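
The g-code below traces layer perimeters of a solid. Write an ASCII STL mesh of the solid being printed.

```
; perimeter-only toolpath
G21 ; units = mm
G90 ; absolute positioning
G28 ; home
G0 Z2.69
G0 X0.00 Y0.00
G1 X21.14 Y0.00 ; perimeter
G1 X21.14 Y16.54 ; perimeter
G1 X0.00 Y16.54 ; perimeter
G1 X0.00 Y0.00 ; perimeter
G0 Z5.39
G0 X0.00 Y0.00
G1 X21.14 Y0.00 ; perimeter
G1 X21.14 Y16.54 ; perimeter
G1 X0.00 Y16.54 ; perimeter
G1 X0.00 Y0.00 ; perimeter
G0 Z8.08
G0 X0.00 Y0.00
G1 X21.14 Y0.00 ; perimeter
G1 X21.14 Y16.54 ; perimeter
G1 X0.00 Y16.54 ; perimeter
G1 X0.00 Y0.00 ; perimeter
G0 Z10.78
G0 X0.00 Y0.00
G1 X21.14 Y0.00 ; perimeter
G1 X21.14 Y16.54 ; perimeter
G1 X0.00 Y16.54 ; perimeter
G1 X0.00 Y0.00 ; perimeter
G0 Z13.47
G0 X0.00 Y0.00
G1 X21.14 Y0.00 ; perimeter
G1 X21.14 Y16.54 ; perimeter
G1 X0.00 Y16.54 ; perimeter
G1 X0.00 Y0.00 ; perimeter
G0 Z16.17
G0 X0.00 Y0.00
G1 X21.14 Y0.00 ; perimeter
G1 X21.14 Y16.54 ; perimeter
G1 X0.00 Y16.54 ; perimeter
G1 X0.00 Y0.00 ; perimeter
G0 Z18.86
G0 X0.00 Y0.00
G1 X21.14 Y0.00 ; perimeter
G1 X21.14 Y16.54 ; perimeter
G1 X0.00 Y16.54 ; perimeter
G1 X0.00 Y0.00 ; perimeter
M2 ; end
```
solid part
  facet normal 0.0000 0.0000 -1.0000
    outer loop
      vertex 21.14 16.54 0.00
      vertex 21.14 0.00 0.00
      vertex 0.00 0.00 0.00
    endloop
  endfacet
  facet normal 0.0000 0.0000 -1.0000
    outer loop
      vertex 0.00 16.54 0.00
      vertex 21.14 16.54 0.00
      vertex 0.00 0.00 0.00
    endloop
  endfacet
  facet normal 0.0000 0.0000 1.0000
    outer loop
      vertex 0.00 0.00 18.86
      vertex 21.14 0.00 18.86
      vertex 21.14 16.54 18.86
    endloop
  endfacet
  facet normal 0.0000 0.0000 1.0000
    outer loop
      vertex 0.00 0.00 18.86
      vertex 21.14 16.54 18.86
      vertex 0.00 16.54 18.86
    endloop
  endfacet
  facet normal 0.0000 -1.0000 0.0000
    outer loop
      vertex 0.00 0.00 0.00
      vertex 21.14 0.00 0.00
      vertex 21.14 0.00 18.86
    endloop
  endfacet
  facet normal 0.0000 -1.0000 0.0000
    outer loop
      vertex 0.00 0.00 0.00
      vertex 21.14 0.00 18.86
      vertex 0.00 0.00 18.86
    endloop
  endfacet
  facet normal 0.0000 1.0000 0.0000
    outer loop
      vertex 21.14 16.54 18.86
      vertex 21.14 16.54 0.00
      vertex 0.00 16.54 0.00
    endloop
  endfacet
  facet normal 0.0000 1.0000 0.0000
    outer loop
      vertex 0.00 16.54 18.86
      vertex 21.14 16.54 18.86
      vertex 0.00 16.54 0.00
    endloop
  endfacet
  facet normal -1.0000 0.0000 0.0000
    outer loop
      vertex 0.00 16.54 18.86
      vertex 0.00 16.54 0.00
      vertex 0.00 0.00 0.00
    endloop
  endfacet
  facet normal -1.0000 0.0000 0.0000
    outer loop
      vertex 0.00 0.00 18.86
      vertex 0.00 16.54 18.86
      vertex 0.00 0.00 0.00
    endloop
  endfacet
  facet normal 1.0000 0.0000 0.0000
    outer loop
      vertex 21.14 0.00 0.00
      vertex 21.14 16.54 0.00
      vertex 21.14 16.54 18.86
    endloop
  endfacet
  facet normal 1.0000 0.0000 0.0000
    outer loop
      vertex 21.14 0.00 0.00
      vertex 21.14 16.54 18.86
      vertex 21.14 0.00 18.86
    endloop
  endfacet
endsolid part

The G0 Z moves step by Δz≈2.69 mm. Every layer's G1 loop is the same polygon, so the solid is a straight extrusion of it from z=0 to z≈18.9. Closing with flat bottom and top caps and triangulating gives 12 facets — a rectangular box, roughly 21.1 × 16.5 mm footprint and 18.9 mm tall.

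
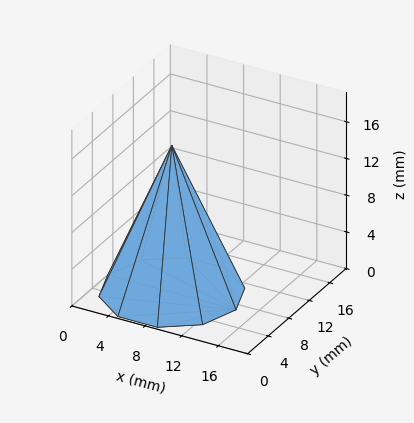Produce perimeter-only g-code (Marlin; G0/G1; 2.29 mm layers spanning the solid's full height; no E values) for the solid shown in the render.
Reading the render: the shape is a regular 10-sided pyramid, base circumscribed radius ≈ 7 mm, apex at z ≈ 16 mm (dimensions read to the nearest mm from the axis ticks). For the g-code, the solid's height is divided into equal slices at the stated Δz and each level perimeter traced with G1 moves after a G0 lift.

; perimeter-only toolpath
G21 ; units = mm
G90 ; absolute positioning
G28 ; home
; layer 1
G0 Z2.29
G0 X13.00 Y7.00
G1 X11.85 Y10.52
G1 X8.85 Y12.71
G1 X5.15 Y12.71
G1 X2.15 Y10.52
G1 X1.00 Y7.00
G1 X2.15 Y3.48
G1 X5.15 Y1.29
G1 X8.85 Y1.29
G1 X11.85 Y3.48
G1 X13.00 Y7.00
; layer 2
G0 Z4.57
G0 X12.00 Y7.00
G1 X11.04 Y9.94
G1 X8.54 Y11.76
G1 X5.46 Y11.76
G1 X2.96 Y9.94
G1 X2.00 Y7.00
G1 X2.96 Y4.06
G1 X5.46 Y2.24
G1 X8.54 Y2.24
G1 X11.04 Y4.06
G1 X12.00 Y7.00
; layer 3
G0 Z6.86
G0 X11.00 Y7.00
G1 X10.23 Y9.35
G1 X8.23 Y10.81
G1 X5.77 Y10.81
G1 X3.77 Y9.35
G1 X3.00 Y7.00
G1 X3.77 Y4.65
G1 X5.77 Y3.19
G1 X8.23 Y3.19
G1 X10.23 Y4.65
G1 X11.00 Y7.00
; layer 4
G0 Z9.14
G0 X10.00 Y7.00
G1 X9.43 Y8.76
G1 X7.93 Y9.85
G1 X6.07 Y9.85
G1 X4.57 Y8.76
G1 X4.00 Y7.00
G1 X4.57 Y5.24
G1 X6.07 Y4.15
G1 X7.93 Y4.15
G1 X9.43 Y5.24
G1 X10.00 Y7.00
; layer 5
G0 Z11.43
G0 X9.00 Y7.00
G1 X8.62 Y8.17
G1 X7.62 Y8.90
G1 X6.38 Y8.90
G1 X5.38 Y8.17
G1 X5.00 Y7.00
G1 X5.38 Y5.83
G1 X6.38 Y5.10
G1 X7.62 Y5.10
G1 X8.62 Y5.83
G1 X9.00 Y7.00
; layer 6
G0 Z13.71
G0 X8.00 Y7.00
G1 X7.81 Y7.59
G1 X7.31 Y7.95
G1 X6.69 Y7.95
G1 X6.19 Y7.59
G1 X6.00 Y7.00
G1 X6.19 Y6.41
G1 X6.69 Y6.05
G1 X7.31 Y6.05
G1 X7.81 Y6.41
G1 X8.00 Y7.00
M2 ; end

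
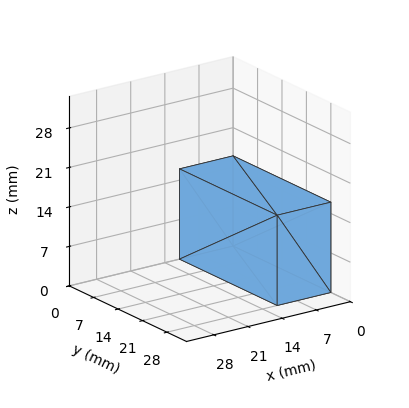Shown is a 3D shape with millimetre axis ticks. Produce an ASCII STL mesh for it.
Reading the render: the shape is a rectangular box, roughly 11 × 28 mm footprint and 16 mm tall (dimensions read to the nearest mm from the axis ticks). For the STL, each face is triangulated and given an outward normal.

solid part
  facet normal 0.0000 0.0000 -1.0000
    outer loop
      vertex 11.00 28.00 0.00
      vertex 11.00 0.00 0.00
      vertex 0.00 0.00 0.00
    endloop
  endfacet
  facet normal 0.0000 0.0000 -1.0000
    outer loop
      vertex 0.00 28.00 0.00
      vertex 11.00 28.00 0.00
      vertex 0.00 0.00 0.00
    endloop
  endfacet
  facet normal 0.0000 0.0000 1.0000
    outer loop
      vertex 0.00 0.00 16.00
      vertex 11.00 0.00 16.00
      vertex 11.00 28.00 16.00
    endloop
  endfacet
  facet normal 0.0000 0.0000 1.0000
    outer loop
      vertex 0.00 0.00 16.00
      vertex 11.00 28.00 16.00
      vertex 0.00 28.00 16.00
    endloop
  endfacet
  facet normal 0.0000 -1.0000 0.0000
    outer loop
      vertex 0.00 0.00 0.00
      vertex 11.00 0.00 0.00
      vertex 11.00 0.00 16.00
    endloop
  endfacet
  facet normal 0.0000 -1.0000 0.0000
    outer loop
      vertex 0.00 0.00 0.00
      vertex 11.00 0.00 16.00
      vertex 0.00 0.00 16.00
    endloop
  endfacet
  facet normal 0.0000 1.0000 0.0000
    outer loop
      vertex 11.00 28.00 16.00
      vertex 11.00 28.00 0.00
      vertex 0.00 28.00 0.00
    endloop
  endfacet
  facet normal 0.0000 1.0000 0.0000
    outer loop
      vertex 0.00 28.00 16.00
      vertex 11.00 28.00 16.00
      vertex 0.00 28.00 0.00
    endloop
  endfacet
  facet normal -1.0000 0.0000 0.0000
    outer loop
      vertex 0.00 28.00 16.00
      vertex 0.00 28.00 0.00
      vertex 0.00 0.00 0.00
    endloop
  endfacet
  facet normal -1.0000 0.0000 0.0000
    outer loop
      vertex 0.00 0.00 16.00
      vertex 0.00 28.00 16.00
      vertex 0.00 0.00 0.00
    endloop
  endfacet
  facet normal 1.0000 0.0000 0.0000
    outer loop
      vertex 11.00 0.00 0.00
      vertex 11.00 28.00 0.00
      vertex 11.00 28.00 16.00
    endloop
  endfacet
  facet normal 1.0000 0.0000 0.0000
    outer loop
      vertex 11.00 0.00 0.00
      vertex 11.00 28.00 16.00
      vertex 11.00 0.00 16.00
    endloop
  endfacet
endsolid part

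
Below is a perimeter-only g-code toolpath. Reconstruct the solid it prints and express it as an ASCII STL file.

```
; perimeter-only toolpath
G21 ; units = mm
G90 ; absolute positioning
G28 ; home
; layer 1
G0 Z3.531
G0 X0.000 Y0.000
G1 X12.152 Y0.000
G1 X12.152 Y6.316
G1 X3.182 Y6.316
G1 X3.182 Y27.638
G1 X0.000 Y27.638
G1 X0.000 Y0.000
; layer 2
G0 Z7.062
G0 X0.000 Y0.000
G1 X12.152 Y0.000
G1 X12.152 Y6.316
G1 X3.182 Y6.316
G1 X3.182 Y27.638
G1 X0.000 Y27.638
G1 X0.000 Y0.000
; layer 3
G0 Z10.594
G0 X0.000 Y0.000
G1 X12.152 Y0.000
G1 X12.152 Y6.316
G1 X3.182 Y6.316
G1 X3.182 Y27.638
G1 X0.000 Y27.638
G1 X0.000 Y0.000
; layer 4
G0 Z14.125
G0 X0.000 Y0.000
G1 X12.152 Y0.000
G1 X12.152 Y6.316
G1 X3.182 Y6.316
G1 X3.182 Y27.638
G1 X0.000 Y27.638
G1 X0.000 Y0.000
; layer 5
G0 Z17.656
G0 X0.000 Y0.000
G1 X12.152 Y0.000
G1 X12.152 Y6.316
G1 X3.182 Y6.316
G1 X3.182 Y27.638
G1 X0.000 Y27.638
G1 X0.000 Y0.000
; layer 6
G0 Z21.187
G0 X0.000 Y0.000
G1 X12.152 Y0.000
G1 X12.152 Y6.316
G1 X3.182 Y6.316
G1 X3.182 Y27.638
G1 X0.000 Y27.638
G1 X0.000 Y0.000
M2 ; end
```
solid part
  facet normal 0.0000 0.0000 -1.0000
    outer loop
      vertex 12.152 6.316 0.000
      vertex 12.152 0.000 0.000
      vertex 0.000 0.000 0.000
    endloop
  endfacet
  facet normal 0.0000 0.0000 -1.0000
    outer loop
      vertex 3.182 6.316 0.000
      vertex 12.152 6.316 0.000
      vertex 0.000 0.000 0.000
    endloop
  endfacet
  facet normal 0.0000 0.0000 -1.0000
    outer loop
      vertex 3.182 27.638 0.000
      vertex 3.182 6.316 0.000
      vertex 0.000 0.000 0.000
    endloop
  endfacet
  facet normal 0.0000 0.0000 -1.0000
    outer loop
      vertex 0.000 27.638 0.000
      vertex 3.182 27.638 0.000
      vertex 0.000 0.000 0.000
    endloop
  endfacet
  facet normal 0.0000 0.0000 1.0000
    outer loop
      vertex 0.000 0.000 21.187
      vertex 12.152 0.000 21.187
      vertex 12.152 6.316 21.187
    endloop
  endfacet
  facet normal 0.0000 0.0000 1.0000
    outer loop
      vertex 0.000 0.000 21.187
      vertex 12.152 6.316 21.187
      vertex 3.182 6.316 21.187
    endloop
  endfacet
  facet normal 0.0000 0.0000 1.0000
    outer loop
      vertex 0.000 0.000 21.187
      vertex 3.182 6.316 21.187
      vertex 3.182 27.638 21.187
    endloop
  endfacet
  facet normal 0.0000 0.0000 1.0000
    outer loop
      vertex 0.000 0.000 21.187
      vertex 3.182 27.638 21.187
      vertex 0.000 27.638 21.187
    endloop
  endfacet
  facet normal 0.0000 -1.0000 0.0000
    outer loop
      vertex 0.000 0.000 0.000
      vertex 12.152 0.000 0.000
      vertex 12.152 0.000 21.187
    endloop
  endfacet
  facet normal 0.0000 -1.0000 0.0000
    outer loop
      vertex 0.000 0.000 0.000
      vertex 12.152 0.000 21.187
      vertex 0.000 0.000 21.187
    endloop
  endfacet
  facet normal 1.0000 0.0000 0.0000
    outer loop
      vertex 12.152 0.000 0.000
      vertex 12.152 6.316 0.000
      vertex 12.152 6.316 21.187
    endloop
  endfacet
  facet normal 1.0000 0.0000 0.0000
    outer loop
      vertex 12.152 0.000 0.000
      vertex 12.152 6.316 21.187
      vertex 12.152 0.000 21.187
    endloop
  endfacet
  facet normal 0.0000 1.0000 0.0000
    outer loop
      vertex 12.152 6.316 0.000
      vertex 3.182 6.316 0.000
      vertex 3.182 6.316 21.187
    endloop
  endfacet
  facet normal 0.0000 1.0000 0.0000
    outer loop
      vertex 12.152 6.316 0.000
      vertex 3.182 6.316 21.187
      vertex 12.152 6.316 21.187
    endloop
  endfacet
  facet normal 1.0000 0.0000 0.0000
    outer loop
      vertex 3.182 6.316 0.000
      vertex 3.182 27.638 0.000
      vertex 3.182 27.638 21.187
    endloop
  endfacet
  facet normal 1.0000 0.0000 0.0000
    outer loop
      vertex 3.182 6.316 0.000
      vertex 3.182 27.638 21.187
      vertex 3.182 6.316 21.187
    endloop
  endfacet
  facet normal 0.0000 1.0000 0.0000
    outer loop
      vertex 3.182 27.638 0.000
      vertex 0.000 27.638 0.000
      vertex 0.000 27.638 21.187
    endloop
  endfacet
  facet normal 0.0000 1.0000 0.0000
    outer loop
      vertex 3.182 27.638 0.000
      vertex 0.000 27.638 21.187
      vertex 3.182 27.638 21.187
    endloop
  endfacet
  facet normal -1.0000 0.0000 0.0000
    outer loop
      vertex 0.000 27.638 0.000
      vertex 0.000 0.000 0.000
      vertex 0.000 0.000 21.187
    endloop
  endfacet
  facet normal -1.0000 0.0000 0.0000
    outer loop
      vertex 0.000 27.638 0.000
      vertex 0.000 0.000 21.187
      vertex 0.000 27.638 21.187
    endloop
  endfacet
endsolid part

The G0 Z moves step by Δz≈3.531 mm. Every layer's G1 loop is the same polygon, so the solid is a straight extrusion of it from z=0 to z≈21.2. Closing with flat bottom and top caps and triangulating gives 20 facets — an L-shaped prism: outer 12.2 × 27.6 mm, arm thicknesses ≈ 6.32 mm (horizontal) and 3.18 mm (vertical), extruded 21.2 mm in z.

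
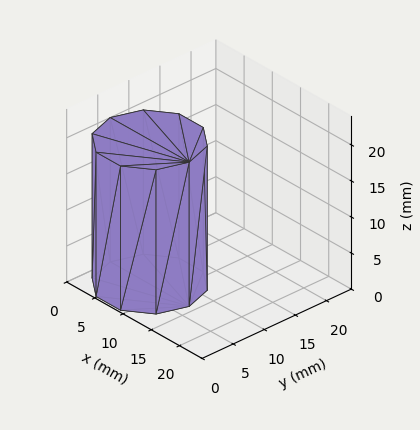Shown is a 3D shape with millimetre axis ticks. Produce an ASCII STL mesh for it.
Reading the render: the shape is a regular 10-sided prism (a cylinder approximated with 10 flat sides), circumscribed radius ≈ 7 mm, height ≈ 20 mm (dimensions read to the nearest mm from the axis ticks). For the STL, each face is triangulated and given an outward normal.

solid part
  facet normal 0.0000 0.0000 -1.0000
    outer loop
      vertex 9.163 13.657 0.000
      vertex 12.663 11.114 0.000
      vertex 14.000 7.000 0.000
    endloop
  endfacet
  facet normal 0.0000 0.0000 -1.0000
    outer loop
      vertex 4.837 13.657 0.000
      vertex 9.163 13.657 0.000
      vertex 14.000 7.000 0.000
    endloop
  endfacet
  facet normal 0.0000 0.0000 -1.0000
    outer loop
      vertex 1.337 11.114 0.000
      vertex 4.837 13.657 0.000
      vertex 14.000 7.000 0.000
    endloop
  endfacet
  facet normal 0.0000 0.0000 -1.0000
    outer loop
      vertex 0.000 7.000 0.000
      vertex 1.337 11.114 0.000
      vertex 14.000 7.000 0.000
    endloop
  endfacet
  facet normal 0.0000 0.0000 -1.0000
    outer loop
      vertex 1.337 2.886 0.000
      vertex 0.000 7.000 0.000
      vertex 14.000 7.000 0.000
    endloop
  endfacet
  facet normal 0.0000 0.0000 -1.0000
    outer loop
      vertex 4.837 0.343 0.000
      vertex 1.337 2.886 0.000
      vertex 14.000 7.000 0.000
    endloop
  endfacet
  facet normal 0.0000 0.0000 -1.0000
    outer loop
      vertex 9.163 0.343 0.000
      vertex 4.837 0.343 0.000
      vertex 14.000 7.000 0.000
    endloop
  endfacet
  facet normal 0.0000 0.0000 -1.0000
    outer loop
      vertex 12.663 2.886 0.000
      vertex 9.163 0.343 0.000
      vertex 14.000 7.000 0.000
    endloop
  endfacet
  facet normal 0.0000 0.0000 1.0000
    outer loop
      vertex 14.000 7.000 20.000
      vertex 12.663 11.114 20.000
      vertex 9.163 13.657 20.000
    endloop
  endfacet
  facet normal 0.0000 0.0000 1.0000
    outer loop
      vertex 14.000 7.000 20.000
      vertex 9.163 13.657 20.000
      vertex 4.837 13.657 20.000
    endloop
  endfacet
  facet normal 0.0000 0.0000 1.0000
    outer loop
      vertex 14.000 7.000 20.000
      vertex 4.837 13.657 20.000
      vertex 1.337 11.114 20.000
    endloop
  endfacet
  facet normal 0.0000 0.0000 1.0000
    outer loop
      vertex 14.000 7.000 20.000
      vertex 1.337 11.114 20.000
      vertex 0.000 7.000 20.000
    endloop
  endfacet
  facet normal 0.0000 0.0000 1.0000
    outer loop
      vertex 14.000 7.000 20.000
      vertex 0.000 7.000 20.000
      vertex 1.337 2.886 20.000
    endloop
  endfacet
  facet normal 0.0000 0.0000 1.0000
    outer loop
      vertex 14.000 7.000 20.000
      vertex 1.337 2.886 20.000
      vertex 4.837 0.343 20.000
    endloop
  endfacet
  facet normal 0.0000 0.0000 1.0000
    outer loop
      vertex 14.000 7.000 20.000
      vertex 4.837 0.343 20.000
      vertex 9.163 0.343 20.000
    endloop
  endfacet
  facet normal 0.0000 0.0000 1.0000
    outer loop
      vertex 14.000 7.000 20.000
      vertex 9.163 0.343 20.000
      vertex 12.663 2.886 20.000
    endloop
  endfacet
  facet normal 0.9510 0.3091 0.0000
    outer loop
      vertex 14.000 7.000 0.000
      vertex 12.663 11.114 0.000
      vertex 12.663 11.114 20.000
    endloop
  endfacet
  facet normal 0.9510 0.3091 0.0000
    outer loop
      vertex 14.000 7.000 0.000
      vertex 12.663 11.114 20.000
      vertex 14.000 7.000 20.000
    endloop
  endfacet
  facet normal 0.5878 0.8090 0.0000
    outer loop
      vertex 12.663 11.114 0.000
      vertex 9.163 13.657 0.000
      vertex 9.163 13.657 20.000
    endloop
  endfacet
  facet normal 0.5878 0.8090 0.0000
    outer loop
      vertex 12.663 11.114 0.000
      vertex 9.163 13.657 20.000
      vertex 12.663 11.114 20.000
    endloop
  endfacet
  facet normal 0.0000 1.0000 0.0000
    outer loop
      vertex 9.163 13.657 0.000
      vertex 4.837 13.657 0.000
      vertex 4.837 13.657 20.000
    endloop
  endfacet
  facet normal 0.0000 1.0000 0.0000
    outer loop
      vertex 9.163 13.657 0.000
      vertex 4.837 13.657 20.000
      vertex 9.163 13.657 20.000
    endloop
  endfacet
  facet normal -0.5878 0.8090 0.0000
    outer loop
      vertex 4.837 13.657 0.000
      vertex 1.337 11.114 0.000
      vertex 1.337 11.114 20.000
    endloop
  endfacet
  facet normal -0.5878 0.8090 0.0000
    outer loop
      vertex 4.837 13.657 0.000
      vertex 1.337 11.114 20.000
      vertex 4.837 13.657 20.000
    endloop
  endfacet
  facet normal -0.9510 0.3091 0.0000
    outer loop
      vertex 1.337 11.114 0.000
      vertex 0.000 7.000 0.000
      vertex 0.000 7.000 20.000
    endloop
  endfacet
  facet normal -0.9510 0.3091 0.0000
    outer loop
      vertex 1.337 11.114 0.000
      vertex 0.000 7.000 20.000
      vertex 1.337 11.114 20.000
    endloop
  endfacet
  facet normal -0.9510 -0.3091 0.0000
    outer loop
      vertex 0.000 7.000 0.000
      vertex 1.337 2.886 0.000
      vertex 1.337 2.886 20.000
    endloop
  endfacet
  facet normal -0.9510 -0.3091 0.0000
    outer loop
      vertex 0.000 7.000 0.000
      vertex 1.337 2.886 20.000
      vertex 0.000 7.000 20.000
    endloop
  endfacet
  facet normal -0.5878 -0.8090 0.0000
    outer loop
      vertex 1.337 2.886 0.000
      vertex 4.837 0.343 0.000
      vertex 4.837 0.343 20.000
    endloop
  endfacet
  facet normal -0.5878 -0.8090 0.0000
    outer loop
      vertex 1.337 2.886 0.000
      vertex 4.837 0.343 20.000
      vertex 1.337 2.886 20.000
    endloop
  endfacet
  facet normal 0.0000 -1.0000 0.0000
    outer loop
      vertex 4.837 0.343 0.000
      vertex 9.163 0.343 0.000
      vertex 9.163 0.343 20.000
    endloop
  endfacet
  facet normal 0.0000 -1.0000 0.0000
    outer loop
      vertex 4.837 0.343 0.000
      vertex 9.163 0.343 20.000
      vertex 4.837 0.343 20.000
    endloop
  endfacet
  facet normal 0.5878 -0.8090 0.0000
    outer loop
      vertex 9.163 0.343 0.000
      vertex 12.663 2.886 0.000
      vertex 12.663 2.886 20.000
    endloop
  endfacet
  facet normal 0.5878 -0.8090 0.0000
    outer loop
      vertex 9.163 0.343 0.000
      vertex 12.663 2.886 20.000
      vertex 9.163 0.343 20.000
    endloop
  endfacet
  facet normal 0.9510 -0.3091 0.0000
    outer loop
      vertex 12.663 2.886 0.000
      vertex 14.000 7.000 0.000
      vertex 14.000 7.000 20.000
    endloop
  endfacet
  facet normal 0.9510 -0.3091 0.0000
    outer loop
      vertex 12.663 2.886 0.000
      vertex 14.000 7.000 20.000
      vertex 12.663 2.886 20.000
    endloop
  endfacet
endsolid part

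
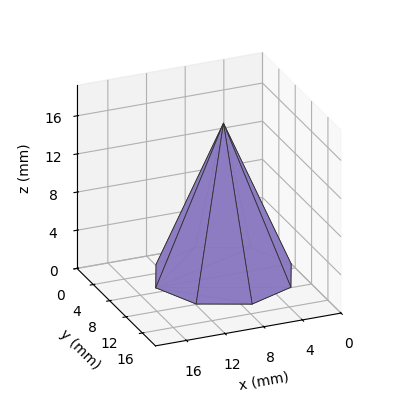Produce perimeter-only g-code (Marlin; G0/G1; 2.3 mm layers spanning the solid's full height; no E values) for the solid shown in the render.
Reading the render: the shape is a regular 8-sided pyramid, base circumscribed radius ≈ 7 mm, apex at z ≈ 16 mm (dimensions read to the nearest mm from the axis ticks). For the g-code, the solid's height is divided into equal slices at the stated Δz and each level perimeter traced with G1 moves after a G0 lift.

; perimeter-only toolpath
G21 ; units = mm
G90 ; absolute positioning
G28 ; home
; layer 1
G0 Z2.3
G0 X13.0 Y7.0
G1 X11.2 Y11.2
G1 X7.0 Y13.0
G1 X2.8 Y11.2
G1 X1.0 Y7.0
G1 X2.8 Y2.8
G1 X7.0 Y1.0
G1 X11.2 Y2.8
G1 X13.0 Y7.0
; layer 2
G0 Z4.6
G0 X12.0 Y7.0
G1 X10.5 Y10.5
G1 X7.0 Y12.0
G1 X3.5 Y10.5
G1 X2.0 Y7.0
G1 X3.5 Y3.5
G1 X7.0 Y2.0
G1 X10.5 Y3.5
G1 X12.0 Y7.0
; layer 3
G0 Z6.9
G0 X11.0 Y7.0
G1 X9.8 Y9.8
G1 X7.0 Y11.0
G1 X4.2 Y9.8
G1 X3.0 Y7.0
G1 X4.2 Y4.2
G1 X7.0 Y3.0
G1 X9.8 Y4.2
G1 X11.0 Y7.0
; layer 4
G0 Z9.1
G0 X10.0 Y7.0
G1 X9.1 Y9.1
G1 X7.0 Y10.0
G1 X4.9 Y9.1
G1 X4.0 Y7.0
G1 X4.9 Y4.9
G1 X7.0 Y4.0
G1 X9.1 Y4.9
G1 X10.0 Y7.0
; layer 5
G0 Z11.4
G0 X9.0 Y7.0
G1 X8.4 Y8.4
G1 X7.0 Y9.0
G1 X5.6 Y8.4
G1 X5.0 Y7.0
G1 X5.6 Y5.6
G1 X7.0 Y5.0
G1 X8.4 Y5.6
G1 X9.0 Y7.0
; layer 6
G0 Z13.7
G0 X8.0 Y7.0
G1 X7.7 Y7.7
G1 X7.0 Y8.0
G1 X6.3 Y7.7
G1 X6.0 Y7.0
G1 X6.3 Y6.3
G1 X7.0 Y6.0
G1 X7.7 Y6.3
G1 X8.0 Y7.0
M2 ; end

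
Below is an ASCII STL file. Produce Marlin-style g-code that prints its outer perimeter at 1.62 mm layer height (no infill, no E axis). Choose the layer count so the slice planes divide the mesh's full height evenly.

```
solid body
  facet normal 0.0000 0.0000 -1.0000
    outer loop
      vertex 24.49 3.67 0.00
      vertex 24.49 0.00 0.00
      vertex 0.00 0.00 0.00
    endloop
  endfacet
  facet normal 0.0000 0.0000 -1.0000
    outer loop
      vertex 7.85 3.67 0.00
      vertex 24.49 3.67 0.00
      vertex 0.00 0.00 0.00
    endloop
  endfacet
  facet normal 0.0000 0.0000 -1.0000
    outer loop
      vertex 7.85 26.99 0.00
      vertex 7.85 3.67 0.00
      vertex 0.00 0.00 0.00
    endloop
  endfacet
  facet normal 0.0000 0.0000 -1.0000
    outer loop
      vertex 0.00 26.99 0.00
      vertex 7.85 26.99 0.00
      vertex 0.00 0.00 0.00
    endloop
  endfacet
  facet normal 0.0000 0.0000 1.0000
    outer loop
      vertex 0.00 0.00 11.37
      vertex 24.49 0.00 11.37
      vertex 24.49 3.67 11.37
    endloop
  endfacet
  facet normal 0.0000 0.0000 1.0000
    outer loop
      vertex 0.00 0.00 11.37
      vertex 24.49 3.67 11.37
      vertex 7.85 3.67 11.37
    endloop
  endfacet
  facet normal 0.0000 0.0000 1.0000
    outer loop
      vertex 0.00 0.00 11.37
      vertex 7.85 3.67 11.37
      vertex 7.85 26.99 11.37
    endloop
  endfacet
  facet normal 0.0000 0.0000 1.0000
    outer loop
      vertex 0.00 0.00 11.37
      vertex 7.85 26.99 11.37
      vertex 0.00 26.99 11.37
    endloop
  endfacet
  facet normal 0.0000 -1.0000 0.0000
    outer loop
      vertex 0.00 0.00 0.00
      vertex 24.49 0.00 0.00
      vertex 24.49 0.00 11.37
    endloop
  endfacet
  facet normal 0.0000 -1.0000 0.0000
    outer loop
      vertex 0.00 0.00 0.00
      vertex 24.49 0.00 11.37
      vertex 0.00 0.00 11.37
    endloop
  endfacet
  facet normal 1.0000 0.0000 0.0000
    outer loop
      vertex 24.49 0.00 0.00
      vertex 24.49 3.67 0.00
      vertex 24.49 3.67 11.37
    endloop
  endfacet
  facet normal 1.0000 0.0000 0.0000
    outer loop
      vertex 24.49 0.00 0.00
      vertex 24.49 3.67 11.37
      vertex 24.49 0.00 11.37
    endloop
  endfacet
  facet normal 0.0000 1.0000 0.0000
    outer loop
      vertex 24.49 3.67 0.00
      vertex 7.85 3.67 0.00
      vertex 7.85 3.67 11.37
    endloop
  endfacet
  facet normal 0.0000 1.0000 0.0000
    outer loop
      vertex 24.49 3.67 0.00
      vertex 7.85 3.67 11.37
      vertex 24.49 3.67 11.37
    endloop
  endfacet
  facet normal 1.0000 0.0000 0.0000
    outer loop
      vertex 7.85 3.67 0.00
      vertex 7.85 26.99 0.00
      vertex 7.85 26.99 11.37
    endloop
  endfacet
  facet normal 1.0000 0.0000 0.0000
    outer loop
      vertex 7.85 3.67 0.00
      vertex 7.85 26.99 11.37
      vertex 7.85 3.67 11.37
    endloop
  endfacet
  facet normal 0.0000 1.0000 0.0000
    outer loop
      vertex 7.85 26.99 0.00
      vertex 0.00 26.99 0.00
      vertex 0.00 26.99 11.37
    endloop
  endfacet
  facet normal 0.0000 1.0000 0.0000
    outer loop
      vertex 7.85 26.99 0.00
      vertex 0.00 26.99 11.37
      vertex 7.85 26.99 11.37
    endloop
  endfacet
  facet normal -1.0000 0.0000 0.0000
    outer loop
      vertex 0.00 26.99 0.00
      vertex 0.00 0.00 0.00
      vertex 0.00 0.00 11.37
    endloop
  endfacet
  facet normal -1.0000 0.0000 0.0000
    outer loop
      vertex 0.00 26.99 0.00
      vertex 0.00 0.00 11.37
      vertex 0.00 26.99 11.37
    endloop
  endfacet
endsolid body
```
; perimeter-only toolpath
G21 ; units = mm
G90 ; absolute positioning
G28 ; home
; layer 1
G0 Z1.62
G0 X0.00 Y0.00
G1 X24.49 Y0.00
G1 X24.49 Y3.67
G1 X7.85 Y3.67
G1 X7.85 Y26.99
G1 X0.00 Y26.99
G1 X0.00 Y0.00
; layer 2
G0 Z3.25
G0 X0.00 Y0.00
G1 X24.49 Y0.00
G1 X24.49 Y3.67
G1 X7.85 Y3.67
G1 X7.85 Y26.99
G1 X0.00 Y26.99
G1 X0.00 Y0.00
; layer 3
G0 Z4.87
G0 X0.00 Y0.00
G1 X24.49 Y0.00
G1 X24.49 Y3.67
G1 X7.85 Y3.67
G1 X7.85 Y26.99
G1 X0.00 Y26.99
G1 X0.00 Y0.00
; layer 4
G0 Z6.50
G0 X0.00 Y0.00
G1 X24.49 Y0.00
G1 X24.49 Y3.67
G1 X7.85 Y3.67
G1 X7.85 Y26.99
G1 X0.00 Y26.99
G1 X0.00 Y0.00
; layer 5
G0 Z8.12
G0 X0.00 Y0.00
G1 X24.49 Y0.00
G1 X24.49 Y3.67
G1 X7.85 Y3.67
G1 X7.85 Y26.99
G1 X0.00 Y26.99
G1 X0.00 Y0.00
; layer 6
G0 Z9.75
G0 X0.00 Y0.00
G1 X24.49 Y0.00
G1 X24.49 Y3.67
G1 X7.85 Y3.67
G1 X7.85 Y26.99
G1 X0.00 Y26.99
G1 X0.00 Y0.00
; layer 7
G0 Z11.37
G0 X0.00 Y0.00
G1 X24.49 Y0.00
G1 X24.49 Y3.67
G1 X7.85 Y3.67
G1 X7.85 Y26.99
G1 X0.00 Y26.99
G1 X0.00 Y0.00
M2 ; end

The solid is an L-shaped prism: outer 24.5 × 27 mm, arm thicknesses ≈ 3.67 mm (horizontal) and 7.85 mm (vertical), extruded 11.4 mm in z. Slicing at Δz = 1.62 mm — 7 equal slices spanning the solid's height, so layer i sits at z = i·h/7 — gives 7 non-empty perimeters. Each is a 6-segment closed polygon; G0 lifts to the layer z and rapids to the start vertex, then G1 traces the edges.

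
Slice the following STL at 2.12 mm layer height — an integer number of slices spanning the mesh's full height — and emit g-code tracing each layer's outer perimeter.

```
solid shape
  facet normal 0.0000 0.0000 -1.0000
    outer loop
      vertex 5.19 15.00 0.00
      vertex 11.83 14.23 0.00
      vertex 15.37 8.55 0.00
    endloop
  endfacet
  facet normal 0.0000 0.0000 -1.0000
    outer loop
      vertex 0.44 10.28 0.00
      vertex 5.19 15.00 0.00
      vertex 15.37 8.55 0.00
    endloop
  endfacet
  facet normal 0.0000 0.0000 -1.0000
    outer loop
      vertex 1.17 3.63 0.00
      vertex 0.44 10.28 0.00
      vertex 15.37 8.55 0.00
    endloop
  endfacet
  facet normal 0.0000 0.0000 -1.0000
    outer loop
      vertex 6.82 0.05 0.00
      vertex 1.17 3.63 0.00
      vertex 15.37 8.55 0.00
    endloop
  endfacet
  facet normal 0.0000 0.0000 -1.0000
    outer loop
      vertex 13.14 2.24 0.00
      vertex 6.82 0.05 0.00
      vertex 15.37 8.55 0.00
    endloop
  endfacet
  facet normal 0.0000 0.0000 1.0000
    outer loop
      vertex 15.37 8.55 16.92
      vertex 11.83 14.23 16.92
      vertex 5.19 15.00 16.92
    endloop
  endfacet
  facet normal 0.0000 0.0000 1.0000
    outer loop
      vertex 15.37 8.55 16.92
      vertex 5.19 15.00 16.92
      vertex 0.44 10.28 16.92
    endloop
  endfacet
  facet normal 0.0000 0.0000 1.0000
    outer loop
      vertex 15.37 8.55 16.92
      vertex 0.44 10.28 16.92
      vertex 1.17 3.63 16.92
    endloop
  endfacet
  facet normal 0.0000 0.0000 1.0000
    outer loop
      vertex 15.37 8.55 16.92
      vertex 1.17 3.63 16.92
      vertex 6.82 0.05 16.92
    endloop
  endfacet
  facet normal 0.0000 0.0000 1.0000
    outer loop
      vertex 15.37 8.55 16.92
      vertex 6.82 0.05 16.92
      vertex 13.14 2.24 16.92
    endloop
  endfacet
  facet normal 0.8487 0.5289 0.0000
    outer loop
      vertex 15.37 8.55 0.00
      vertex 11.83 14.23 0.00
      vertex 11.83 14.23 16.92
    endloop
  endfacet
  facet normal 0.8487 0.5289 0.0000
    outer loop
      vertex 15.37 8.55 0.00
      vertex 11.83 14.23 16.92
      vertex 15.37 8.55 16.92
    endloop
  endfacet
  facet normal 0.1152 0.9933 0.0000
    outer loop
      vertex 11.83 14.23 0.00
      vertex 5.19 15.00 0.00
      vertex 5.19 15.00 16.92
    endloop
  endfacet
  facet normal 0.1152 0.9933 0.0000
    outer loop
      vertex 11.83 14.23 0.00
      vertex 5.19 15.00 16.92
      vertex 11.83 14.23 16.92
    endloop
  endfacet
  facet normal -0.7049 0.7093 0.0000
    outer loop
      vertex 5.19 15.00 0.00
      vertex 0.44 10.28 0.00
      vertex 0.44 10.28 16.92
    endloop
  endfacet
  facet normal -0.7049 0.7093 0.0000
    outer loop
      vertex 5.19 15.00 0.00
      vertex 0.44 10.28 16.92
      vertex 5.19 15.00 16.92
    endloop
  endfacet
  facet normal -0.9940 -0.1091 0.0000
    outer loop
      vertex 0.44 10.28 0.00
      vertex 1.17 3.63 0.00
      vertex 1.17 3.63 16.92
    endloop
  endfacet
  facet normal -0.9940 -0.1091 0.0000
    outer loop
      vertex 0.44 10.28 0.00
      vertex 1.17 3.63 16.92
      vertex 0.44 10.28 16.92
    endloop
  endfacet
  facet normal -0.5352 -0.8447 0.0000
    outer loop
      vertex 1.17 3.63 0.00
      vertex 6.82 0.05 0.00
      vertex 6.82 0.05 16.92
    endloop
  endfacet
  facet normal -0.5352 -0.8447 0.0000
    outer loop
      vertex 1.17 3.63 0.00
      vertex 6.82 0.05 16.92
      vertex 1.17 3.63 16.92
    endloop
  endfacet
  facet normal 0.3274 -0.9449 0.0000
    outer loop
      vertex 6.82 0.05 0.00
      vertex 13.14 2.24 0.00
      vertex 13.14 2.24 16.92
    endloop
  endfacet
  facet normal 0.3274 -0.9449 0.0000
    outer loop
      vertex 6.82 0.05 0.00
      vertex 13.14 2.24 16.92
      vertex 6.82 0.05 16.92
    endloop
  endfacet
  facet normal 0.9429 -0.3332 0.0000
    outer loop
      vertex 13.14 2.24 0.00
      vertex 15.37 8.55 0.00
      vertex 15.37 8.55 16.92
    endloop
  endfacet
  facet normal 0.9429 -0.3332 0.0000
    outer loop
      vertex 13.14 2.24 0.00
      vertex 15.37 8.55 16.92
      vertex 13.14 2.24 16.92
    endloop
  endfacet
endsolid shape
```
; perimeter-only toolpath
G21 ; units = mm
G90 ; absolute positioning
G28 ; home
; layer 1
G0 Z2.12
G0 X15.37 Y8.55
G1 X11.83 Y14.23
G1 X5.19 Y15.00
G1 X0.44 Y10.28
G1 X1.17 Y3.63
G1 X6.82 Y0.05
G1 X13.14 Y2.24
G1 X15.37 Y8.55
; layer 2
G0 Z4.23
G0 X15.37 Y8.55
G1 X11.83 Y14.23
G1 X5.19 Y15.00
G1 X0.44 Y10.28
G1 X1.17 Y3.63
G1 X6.82 Y0.05
G1 X13.14 Y2.24
G1 X15.37 Y8.55
; layer 3
G0 Z6.35
G0 X15.37 Y8.55
G1 X11.83 Y14.23
G1 X5.19 Y15.00
G1 X0.44 Y10.28
G1 X1.17 Y3.63
G1 X6.82 Y0.05
G1 X13.14 Y2.24
G1 X15.37 Y8.55
; layer 4
G0 Z8.46
G0 X15.37 Y8.55
G1 X11.83 Y14.23
G1 X5.19 Y15.00
G1 X0.44 Y10.28
G1 X1.17 Y3.63
G1 X6.82 Y0.05
G1 X13.14 Y2.24
G1 X15.37 Y8.55
; layer 5
G0 Z10.58
G0 X15.37 Y8.55
G1 X11.83 Y14.23
G1 X5.19 Y15.00
G1 X0.44 Y10.28
G1 X1.17 Y3.63
G1 X6.82 Y0.05
G1 X13.14 Y2.24
G1 X15.37 Y8.55
; layer 6
G0 Z12.69
G0 X15.37 Y8.55
G1 X11.83 Y14.23
G1 X5.19 Y15.00
G1 X0.44 Y10.28
G1 X1.17 Y3.63
G1 X6.82 Y0.05
G1 X13.14 Y2.24
G1 X15.37 Y8.55
; layer 7
G0 Z14.81
G0 X15.37 Y8.55
G1 X11.83 Y14.23
G1 X5.19 Y15.00
G1 X0.44 Y10.28
G1 X1.17 Y3.63
G1 X6.82 Y0.05
G1 X13.14 Y2.24
G1 X15.37 Y8.55
; layer 8
G0 Z16.92
G0 X15.37 Y8.55
G1 X11.83 Y14.23
G1 X5.19 Y15.00
G1 X0.44 Y10.28
G1 X1.17 Y3.63
G1 X6.82 Y0.05
G1 X13.14 Y2.24
G1 X15.37 Y8.55
M2 ; end

The solid is a regular 7-sided prism (a cylinder approximated with 7 flat sides), circumscribed radius ≈ 7.71 mm, height ≈ 16.9 mm. Slicing at Δz = 2.12 mm — 8 equal slices spanning the solid's height, so layer i sits at z = i·h/8 — gives 8 non-empty perimeters. Each is a 7-segment closed polygon; G0 lifts to the layer z and rapids to the start vertex, then G1 traces the edges.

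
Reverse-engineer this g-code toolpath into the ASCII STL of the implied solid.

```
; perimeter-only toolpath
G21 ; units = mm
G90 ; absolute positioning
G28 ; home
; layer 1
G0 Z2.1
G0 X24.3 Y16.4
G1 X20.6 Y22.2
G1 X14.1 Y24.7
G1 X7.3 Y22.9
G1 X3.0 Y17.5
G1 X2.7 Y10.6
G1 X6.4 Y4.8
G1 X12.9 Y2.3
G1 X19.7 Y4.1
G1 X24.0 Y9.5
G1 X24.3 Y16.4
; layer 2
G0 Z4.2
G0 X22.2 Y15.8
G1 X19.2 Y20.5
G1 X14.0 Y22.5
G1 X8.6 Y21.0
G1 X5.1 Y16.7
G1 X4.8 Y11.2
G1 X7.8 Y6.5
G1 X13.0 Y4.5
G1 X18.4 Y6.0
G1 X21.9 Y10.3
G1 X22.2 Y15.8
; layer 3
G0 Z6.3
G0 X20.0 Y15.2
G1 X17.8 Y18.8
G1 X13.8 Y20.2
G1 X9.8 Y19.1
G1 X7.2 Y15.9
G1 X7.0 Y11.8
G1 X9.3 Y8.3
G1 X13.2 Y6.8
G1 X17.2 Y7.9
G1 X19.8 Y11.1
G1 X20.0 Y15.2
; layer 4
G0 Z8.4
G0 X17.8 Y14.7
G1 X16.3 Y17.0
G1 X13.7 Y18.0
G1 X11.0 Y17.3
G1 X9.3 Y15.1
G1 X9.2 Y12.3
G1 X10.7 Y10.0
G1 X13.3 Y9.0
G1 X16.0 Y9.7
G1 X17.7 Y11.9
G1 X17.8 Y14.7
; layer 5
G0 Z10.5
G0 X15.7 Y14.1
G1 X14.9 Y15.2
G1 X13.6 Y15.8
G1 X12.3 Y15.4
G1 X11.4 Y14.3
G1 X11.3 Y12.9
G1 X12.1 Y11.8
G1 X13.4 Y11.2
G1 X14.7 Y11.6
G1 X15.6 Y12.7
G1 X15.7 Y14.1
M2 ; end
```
solid part
  facet normal 0.0000 0.0000 -1.0000
    outer loop
      vertex 14.2 27.0 0.0
      vertex 22.0 24.0 0.0
      vertex 26.5 17.0 0.0
    endloop
  endfacet
  facet normal 0.0000 0.0000 -1.0000
    outer loop
      vertex 6.1 24.8 0.0
      vertex 14.2 27.0 0.0
      vertex 26.5 17.0 0.0
    endloop
  endfacet
  facet normal 0.0000 0.0000 -1.0000
    outer loop
      vertex 0.9 18.3 0.0
      vertex 6.1 24.8 0.0
      vertex 26.5 17.0 0.0
    endloop
  endfacet
  facet normal 0.0000 0.0000 -1.0000
    outer loop
      vertex 0.5 10.0 0.0
      vertex 0.9 18.3 0.0
      vertex 26.5 17.0 0.0
    endloop
  endfacet
  facet normal 0.0000 0.0000 -1.0000
    outer loop
      vertex 5.0 3.0 0.0
      vertex 0.5 10.0 0.0
      vertex 26.5 17.0 0.0
    endloop
  endfacet
  facet normal 0.0000 0.0000 -1.0000
    outer loop
      vertex 12.8 0.0 0.0
      vertex 5.0 3.0 0.0
      vertex 26.5 17.0 0.0
    endloop
  endfacet
  facet normal 0.0000 0.0000 -1.0000
    outer loop
      vertex 20.9 2.2 0.0
      vertex 12.8 0.0 0.0
      vertex 26.5 17.0 0.0
    endloop
  endfacet
  facet normal 0.0000 0.0000 -1.0000
    outer loop
      vertex 26.1 8.7 0.0
      vertex 20.9 2.2 0.0
      vertex 26.5 17.0 0.0
    endloop
  endfacet
  facet normal 0.5894 0.3789 0.7134
    outer loop
      vertex 26.5 17.0 0.0
      vertex 22.0 24.0 0.0
      vertex 13.5 13.5 12.6
    endloop
  endfacet
  facet normal 0.2513 0.6534 0.7141
    outer loop
      vertex 22.0 24.0 0.0
      vertex 14.2 27.0 0.0
      vertex 13.5 13.5 12.6
    endloop
  endfacet
  facet normal -0.1835 0.6758 0.7139
    outer loop
      vertex 14.2 27.0 0.0
      vertex 6.1 24.8 0.0
      vertex 13.5 13.5 12.6
    endloop
  endfacet
  facet normal -0.5470 0.4376 0.7137
    outer loop
      vertex 6.1 24.8 0.0
      vertex 0.9 18.3 0.0
      vertex 13.5 13.5 12.6
    endloop
  endfacet
  facet normal -0.7002 0.0337 0.7131
    outer loop
      vertex 0.9 18.3 0.0
      vertex 0.5 10.0 0.0
      vertex 13.5 13.5 12.6
    endloop
  endfacet
  facet normal -0.5894 -0.3789 0.7134
    outer loop
      vertex 0.5 10.0 0.0
      vertex 5.0 3.0 0.0
      vertex 13.5 13.5 12.6
    endloop
  endfacet
  facet normal -0.2513 -0.6534 0.7141
    outer loop
      vertex 5.0 3.0 0.0
      vertex 12.8 0.0 0.0
      vertex 13.5 13.5 12.6
    endloop
  endfacet
  facet normal 0.1835 -0.6758 0.7139
    outer loop
      vertex 12.8 0.0 0.0
      vertex 20.9 2.2 0.0
      vertex 13.5 13.5 12.6
    endloop
  endfacet
  facet normal 0.5470 -0.4376 0.7137
    outer loop
      vertex 20.9 2.2 0.0
      vertex 26.1 8.7 0.0
      vertex 13.5 13.5 12.6
    endloop
  endfacet
  facet normal 0.7002 -0.0337 0.7131
    outer loop
      vertex 26.1 8.7 0.0
      vertex 26.5 17.0 0.0
      vertex 13.5 13.5 12.6
    endloop
  endfacet
endsolid part

The G0 Z moves step by Δz≈2.1 mm. The G1 loops shrink linearly with z, so the solid tapers from its base footprint up to z≈12.6. Closing with a flat bottom cap and the tapered top and triangulating gives 18 facets — a regular 10-sided pyramid, base circumscribed radius ≈ 13.5 mm, apex at z ≈ 12.6 mm.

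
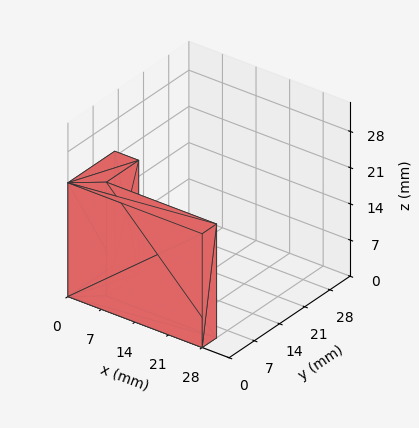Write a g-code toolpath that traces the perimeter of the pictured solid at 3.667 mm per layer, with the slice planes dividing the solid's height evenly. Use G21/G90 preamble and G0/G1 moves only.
Reading the render: the shape is an L-shaped prism: outer 28 × 13 mm, arm thicknesses ≈ 4 mm (horizontal) and 5 mm (vertical), extruded 22 mm in z (dimensions read to the nearest mm from the axis ticks). For the g-code, the solid's height is divided into equal slices at the stated Δz and each level perimeter traced with G1 moves after a G0 lift.

; perimeter-only toolpath
G21 ; units = mm
G90 ; absolute positioning
G28 ; home
; layer 1
G0 Z3.667
G0 X0.000 Y0.000
G1 X28.000 Y0.000
G1 X28.000 Y4.000
G1 X5.000 Y4.000
G1 X5.000 Y13.000
G1 X0.000 Y13.000
G1 X0.000 Y0.000
; layer 2
G0 Z7.333
G0 X0.000 Y0.000
G1 X28.000 Y0.000
G1 X28.000 Y4.000
G1 X5.000 Y4.000
G1 X5.000 Y13.000
G1 X0.000 Y13.000
G1 X0.000 Y0.000
; layer 3
G0 Z11.000
G0 X0.000 Y0.000
G1 X28.000 Y0.000
G1 X28.000 Y4.000
G1 X5.000 Y4.000
G1 X5.000 Y13.000
G1 X0.000 Y13.000
G1 X0.000 Y0.000
; layer 4
G0 Z14.667
G0 X0.000 Y0.000
G1 X28.000 Y0.000
G1 X28.000 Y4.000
G1 X5.000 Y4.000
G1 X5.000 Y13.000
G1 X0.000 Y13.000
G1 X0.000 Y0.000
; layer 5
G0 Z18.333
G0 X0.000 Y0.000
G1 X28.000 Y0.000
G1 X28.000 Y4.000
G1 X5.000 Y4.000
G1 X5.000 Y13.000
G1 X0.000 Y13.000
G1 X0.000 Y0.000
; layer 6
G0 Z22.000
G0 X0.000 Y0.000
G1 X28.000 Y0.000
G1 X28.000 Y4.000
G1 X5.000 Y4.000
G1 X5.000 Y13.000
G1 X0.000 Y13.000
G1 X0.000 Y0.000
M2 ; end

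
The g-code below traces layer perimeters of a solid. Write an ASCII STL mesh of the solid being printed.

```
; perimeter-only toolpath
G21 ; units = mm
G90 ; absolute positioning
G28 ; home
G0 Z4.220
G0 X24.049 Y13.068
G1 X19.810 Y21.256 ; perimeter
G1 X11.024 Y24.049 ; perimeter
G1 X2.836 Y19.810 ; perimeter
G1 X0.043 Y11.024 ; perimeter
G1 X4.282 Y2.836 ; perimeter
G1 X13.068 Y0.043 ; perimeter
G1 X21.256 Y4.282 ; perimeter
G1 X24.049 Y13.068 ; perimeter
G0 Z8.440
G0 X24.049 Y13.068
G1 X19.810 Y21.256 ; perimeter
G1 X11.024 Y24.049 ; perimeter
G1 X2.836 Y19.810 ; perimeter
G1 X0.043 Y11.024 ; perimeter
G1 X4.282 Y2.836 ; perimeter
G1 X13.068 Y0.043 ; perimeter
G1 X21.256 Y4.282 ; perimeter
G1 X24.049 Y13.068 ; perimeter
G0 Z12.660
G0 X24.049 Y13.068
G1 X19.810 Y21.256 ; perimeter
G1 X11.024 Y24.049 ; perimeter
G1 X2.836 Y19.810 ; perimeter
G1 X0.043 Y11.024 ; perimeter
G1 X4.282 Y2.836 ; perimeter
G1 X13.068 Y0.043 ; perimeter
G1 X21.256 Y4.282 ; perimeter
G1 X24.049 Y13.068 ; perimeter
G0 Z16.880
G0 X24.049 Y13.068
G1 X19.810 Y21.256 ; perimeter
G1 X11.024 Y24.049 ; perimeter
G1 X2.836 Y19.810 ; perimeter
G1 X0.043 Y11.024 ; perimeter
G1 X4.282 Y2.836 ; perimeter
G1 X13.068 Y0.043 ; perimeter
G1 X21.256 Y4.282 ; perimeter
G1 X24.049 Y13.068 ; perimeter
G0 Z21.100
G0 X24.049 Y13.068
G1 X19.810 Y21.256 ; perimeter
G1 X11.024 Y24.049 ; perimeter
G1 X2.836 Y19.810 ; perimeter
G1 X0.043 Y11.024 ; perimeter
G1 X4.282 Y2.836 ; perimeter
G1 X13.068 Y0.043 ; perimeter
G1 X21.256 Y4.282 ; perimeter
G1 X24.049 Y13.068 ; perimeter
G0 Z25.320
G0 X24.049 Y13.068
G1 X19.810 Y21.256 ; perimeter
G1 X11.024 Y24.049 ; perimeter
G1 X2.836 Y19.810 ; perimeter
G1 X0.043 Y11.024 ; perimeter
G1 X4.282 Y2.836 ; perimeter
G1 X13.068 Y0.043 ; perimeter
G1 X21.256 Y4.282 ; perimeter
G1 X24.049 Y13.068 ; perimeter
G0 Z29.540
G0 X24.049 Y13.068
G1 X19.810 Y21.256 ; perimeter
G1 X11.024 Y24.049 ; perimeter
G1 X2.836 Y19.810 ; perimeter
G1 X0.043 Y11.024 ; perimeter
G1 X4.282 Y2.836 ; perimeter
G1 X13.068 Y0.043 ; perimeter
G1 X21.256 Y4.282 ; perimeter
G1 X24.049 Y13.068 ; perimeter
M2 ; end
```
solid part
  facet normal 0.0000 0.0000 -1.0000
    outer loop
      vertex 11.024 24.049 0.000
      vertex 19.810 21.256 0.000
      vertex 24.049 13.068 0.000
    endloop
  endfacet
  facet normal 0.0000 0.0000 -1.0000
    outer loop
      vertex 2.836 19.810 0.000
      vertex 11.024 24.049 0.000
      vertex 24.049 13.068 0.000
    endloop
  endfacet
  facet normal 0.0000 0.0000 -1.0000
    outer loop
      vertex 0.043 11.024 0.000
      vertex 2.836 19.810 0.000
      vertex 24.049 13.068 0.000
    endloop
  endfacet
  facet normal 0.0000 0.0000 -1.0000
    outer loop
      vertex 4.282 2.836 0.000
      vertex 0.043 11.024 0.000
      vertex 24.049 13.068 0.000
    endloop
  endfacet
  facet normal 0.0000 0.0000 -1.0000
    outer loop
      vertex 13.068 0.043 0.000
      vertex 4.282 2.836 0.000
      vertex 24.049 13.068 0.000
    endloop
  endfacet
  facet normal 0.0000 0.0000 -1.0000
    outer loop
      vertex 21.256 4.282 0.000
      vertex 13.068 0.043 0.000
      vertex 24.049 13.068 0.000
    endloop
  endfacet
  facet normal 0.0000 0.0000 1.0000
    outer loop
      vertex 24.049 13.068 29.540
      vertex 19.810 21.256 29.540
      vertex 11.024 24.049 29.540
    endloop
  endfacet
  facet normal 0.0000 0.0000 1.0000
    outer loop
      vertex 24.049 13.068 29.540
      vertex 11.024 24.049 29.540
      vertex 2.836 19.810 29.540
    endloop
  endfacet
  facet normal 0.0000 0.0000 1.0000
    outer loop
      vertex 24.049 13.068 29.540
      vertex 2.836 19.810 29.540
      vertex 0.043 11.024 29.540
    endloop
  endfacet
  facet normal 0.0000 0.0000 1.0000
    outer loop
      vertex 24.049 13.068 29.540
      vertex 0.043 11.024 29.540
      vertex 4.282 2.836 29.540
    endloop
  endfacet
  facet normal 0.0000 0.0000 1.0000
    outer loop
      vertex 24.049 13.068 29.540
      vertex 4.282 2.836 29.540
      vertex 13.068 0.043 29.540
    endloop
  endfacet
  facet normal 0.0000 0.0000 1.0000
    outer loop
      vertex 24.049 13.068 29.540
      vertex 13.068 0.043 29.540
      vertex 21.256 4.282 29.540
    endloop
  endfacet
  facet normal 0.8880 0.4598 0.0000
    outer loop
      vertex 24.049 13.068 0.000
      vertex 19.810 21.256 0.000
      vertex 19.810 21.256 29.540
    endloop
  endfacet
  facet normal 0.8880 0.4598 0.0000
    outer loop
      vertex 24.049 13.068 0.000
      vertex 19.810 21.256 29.540
      vertex 24.049 13.068 29.540
    endloop
  endfacet
  facet normal 0.3030 0.9530 0.0000
    outer loop
      vertex 19.810 21.256 0.000
      vertex 11.024 24.049 0.000
      vertex 11.024 24.049 29.540
    endloop
  endfacet
  facet normal 0.3030 0.9530 0.0000
    outer loop
      vertex 19.810 21.256 0.000
      vertex 11.024 24.049 29.540
      vertex 19.810 21.256 29.540
    endloop
  endfacet
  facet normal -0.4598 0.8880 0.0000
    outer loop
      vertex 11.024 24.049 0.000
      vertex 2.836 19.810 0.000
      vertex 2.836 19.810 29.540
    endloop
  endfacet
  facet normal -0.4598 0.8880 0.0000
    outer loop
      vertex 11.024 24.049 0.000
      vertex 2.836 19.810 29.540
      vertex 11.024 24.049 29.540
    endloop
  endfacet
  facet normal -0.9530 0.3030 0.0000
    outer loop
      vertex 2.836 19.810 0.000
      vertex 0.043 11.024 0.000
      vertex 0.043 11.024 29.540
    endloop
  endfacet
  facet normal -0.9530 0.3030 0.0000
    outer loop
      vertex 2.836 19.810 0.000
      vertex 0.043 11.024 29.540
      vertex 2.836 19.810 29.540
    endloop
  endfacet
  facet normal -0.8880 -0.4598 0.0000
    outer loop
      vertex 0.043 11.024 0.000
      vertex 4.282 2.836 0.000
      vertex 4.282 2.836 29.540
    endloop
  endfacet
  facet normal -0.8880 -0.4598 0.0000
    outer loop
      vertex 0.043 11.024 0.000
      vertex 4.282 2.836 29.540
      vertex 0.043 11.024 29.540
    endloop
  endfacet
  facet normal -0.3030 -0.9530 0.0000
    outer loop
      vertex 4.282 2.836 0.000
      vertex 13.068 0.043 0.000
      vertex 13.068 0.043 29.540
    endloop
  endfacet
  facet normal -0.3030 -0.9530 0.0000
    outer loop
      vertex 4.282 2.836 0.000
      vertex 13.068 0.043 29.540
      vertex 4.282 2.836 29.540
    endloop
  endfacet
  facet normal 0.4598 -0.8880 0.0000
    outer loop
      vertex 13.068 0.043 0.000
      vertex 21.256 4.282 0.000
      vertex 21.256 4.282 29.540
    endloop
  endfacet
  facet normal 0.4598 -0.8880 0.0000
    outer loop
      vertex 13.068 0.043 0.000
      vertex 21.256 4.282 29.540
      vertex 13.068 0.043 29.540
    endloop
  endfacet
  facet normal 0.9530 -0.3030 0.0000
    outer loop
      vertex 21.256 4.282 0.000
      vertex 24.049 13.068 0.000
      vertex 24.049 13.068 29.540
    endloop
  endfacet
  facet normal 0.9530 -0.3030 0.0000
    outer loop
      vertex 21.256 4.282 0.000
      vertex 24.049 13.068 29.540
      vertex 21.256 4.282 29.540
    endloop
  endfacet
endsolid part

The G0 Z moves step by Δz≈4.220 mm. Every layer's G1 loop is the same polygon, so the solid is a straight extrusion of it from z=0 to z≈29.5. Closing with flat bottom and top caps and triangulating gives 28 facets — a regular 8-sided prism (a cylinder approximated with 8 flat sides), circumscribed radius ≈ 12 mm, height ≈ 29.5 mm.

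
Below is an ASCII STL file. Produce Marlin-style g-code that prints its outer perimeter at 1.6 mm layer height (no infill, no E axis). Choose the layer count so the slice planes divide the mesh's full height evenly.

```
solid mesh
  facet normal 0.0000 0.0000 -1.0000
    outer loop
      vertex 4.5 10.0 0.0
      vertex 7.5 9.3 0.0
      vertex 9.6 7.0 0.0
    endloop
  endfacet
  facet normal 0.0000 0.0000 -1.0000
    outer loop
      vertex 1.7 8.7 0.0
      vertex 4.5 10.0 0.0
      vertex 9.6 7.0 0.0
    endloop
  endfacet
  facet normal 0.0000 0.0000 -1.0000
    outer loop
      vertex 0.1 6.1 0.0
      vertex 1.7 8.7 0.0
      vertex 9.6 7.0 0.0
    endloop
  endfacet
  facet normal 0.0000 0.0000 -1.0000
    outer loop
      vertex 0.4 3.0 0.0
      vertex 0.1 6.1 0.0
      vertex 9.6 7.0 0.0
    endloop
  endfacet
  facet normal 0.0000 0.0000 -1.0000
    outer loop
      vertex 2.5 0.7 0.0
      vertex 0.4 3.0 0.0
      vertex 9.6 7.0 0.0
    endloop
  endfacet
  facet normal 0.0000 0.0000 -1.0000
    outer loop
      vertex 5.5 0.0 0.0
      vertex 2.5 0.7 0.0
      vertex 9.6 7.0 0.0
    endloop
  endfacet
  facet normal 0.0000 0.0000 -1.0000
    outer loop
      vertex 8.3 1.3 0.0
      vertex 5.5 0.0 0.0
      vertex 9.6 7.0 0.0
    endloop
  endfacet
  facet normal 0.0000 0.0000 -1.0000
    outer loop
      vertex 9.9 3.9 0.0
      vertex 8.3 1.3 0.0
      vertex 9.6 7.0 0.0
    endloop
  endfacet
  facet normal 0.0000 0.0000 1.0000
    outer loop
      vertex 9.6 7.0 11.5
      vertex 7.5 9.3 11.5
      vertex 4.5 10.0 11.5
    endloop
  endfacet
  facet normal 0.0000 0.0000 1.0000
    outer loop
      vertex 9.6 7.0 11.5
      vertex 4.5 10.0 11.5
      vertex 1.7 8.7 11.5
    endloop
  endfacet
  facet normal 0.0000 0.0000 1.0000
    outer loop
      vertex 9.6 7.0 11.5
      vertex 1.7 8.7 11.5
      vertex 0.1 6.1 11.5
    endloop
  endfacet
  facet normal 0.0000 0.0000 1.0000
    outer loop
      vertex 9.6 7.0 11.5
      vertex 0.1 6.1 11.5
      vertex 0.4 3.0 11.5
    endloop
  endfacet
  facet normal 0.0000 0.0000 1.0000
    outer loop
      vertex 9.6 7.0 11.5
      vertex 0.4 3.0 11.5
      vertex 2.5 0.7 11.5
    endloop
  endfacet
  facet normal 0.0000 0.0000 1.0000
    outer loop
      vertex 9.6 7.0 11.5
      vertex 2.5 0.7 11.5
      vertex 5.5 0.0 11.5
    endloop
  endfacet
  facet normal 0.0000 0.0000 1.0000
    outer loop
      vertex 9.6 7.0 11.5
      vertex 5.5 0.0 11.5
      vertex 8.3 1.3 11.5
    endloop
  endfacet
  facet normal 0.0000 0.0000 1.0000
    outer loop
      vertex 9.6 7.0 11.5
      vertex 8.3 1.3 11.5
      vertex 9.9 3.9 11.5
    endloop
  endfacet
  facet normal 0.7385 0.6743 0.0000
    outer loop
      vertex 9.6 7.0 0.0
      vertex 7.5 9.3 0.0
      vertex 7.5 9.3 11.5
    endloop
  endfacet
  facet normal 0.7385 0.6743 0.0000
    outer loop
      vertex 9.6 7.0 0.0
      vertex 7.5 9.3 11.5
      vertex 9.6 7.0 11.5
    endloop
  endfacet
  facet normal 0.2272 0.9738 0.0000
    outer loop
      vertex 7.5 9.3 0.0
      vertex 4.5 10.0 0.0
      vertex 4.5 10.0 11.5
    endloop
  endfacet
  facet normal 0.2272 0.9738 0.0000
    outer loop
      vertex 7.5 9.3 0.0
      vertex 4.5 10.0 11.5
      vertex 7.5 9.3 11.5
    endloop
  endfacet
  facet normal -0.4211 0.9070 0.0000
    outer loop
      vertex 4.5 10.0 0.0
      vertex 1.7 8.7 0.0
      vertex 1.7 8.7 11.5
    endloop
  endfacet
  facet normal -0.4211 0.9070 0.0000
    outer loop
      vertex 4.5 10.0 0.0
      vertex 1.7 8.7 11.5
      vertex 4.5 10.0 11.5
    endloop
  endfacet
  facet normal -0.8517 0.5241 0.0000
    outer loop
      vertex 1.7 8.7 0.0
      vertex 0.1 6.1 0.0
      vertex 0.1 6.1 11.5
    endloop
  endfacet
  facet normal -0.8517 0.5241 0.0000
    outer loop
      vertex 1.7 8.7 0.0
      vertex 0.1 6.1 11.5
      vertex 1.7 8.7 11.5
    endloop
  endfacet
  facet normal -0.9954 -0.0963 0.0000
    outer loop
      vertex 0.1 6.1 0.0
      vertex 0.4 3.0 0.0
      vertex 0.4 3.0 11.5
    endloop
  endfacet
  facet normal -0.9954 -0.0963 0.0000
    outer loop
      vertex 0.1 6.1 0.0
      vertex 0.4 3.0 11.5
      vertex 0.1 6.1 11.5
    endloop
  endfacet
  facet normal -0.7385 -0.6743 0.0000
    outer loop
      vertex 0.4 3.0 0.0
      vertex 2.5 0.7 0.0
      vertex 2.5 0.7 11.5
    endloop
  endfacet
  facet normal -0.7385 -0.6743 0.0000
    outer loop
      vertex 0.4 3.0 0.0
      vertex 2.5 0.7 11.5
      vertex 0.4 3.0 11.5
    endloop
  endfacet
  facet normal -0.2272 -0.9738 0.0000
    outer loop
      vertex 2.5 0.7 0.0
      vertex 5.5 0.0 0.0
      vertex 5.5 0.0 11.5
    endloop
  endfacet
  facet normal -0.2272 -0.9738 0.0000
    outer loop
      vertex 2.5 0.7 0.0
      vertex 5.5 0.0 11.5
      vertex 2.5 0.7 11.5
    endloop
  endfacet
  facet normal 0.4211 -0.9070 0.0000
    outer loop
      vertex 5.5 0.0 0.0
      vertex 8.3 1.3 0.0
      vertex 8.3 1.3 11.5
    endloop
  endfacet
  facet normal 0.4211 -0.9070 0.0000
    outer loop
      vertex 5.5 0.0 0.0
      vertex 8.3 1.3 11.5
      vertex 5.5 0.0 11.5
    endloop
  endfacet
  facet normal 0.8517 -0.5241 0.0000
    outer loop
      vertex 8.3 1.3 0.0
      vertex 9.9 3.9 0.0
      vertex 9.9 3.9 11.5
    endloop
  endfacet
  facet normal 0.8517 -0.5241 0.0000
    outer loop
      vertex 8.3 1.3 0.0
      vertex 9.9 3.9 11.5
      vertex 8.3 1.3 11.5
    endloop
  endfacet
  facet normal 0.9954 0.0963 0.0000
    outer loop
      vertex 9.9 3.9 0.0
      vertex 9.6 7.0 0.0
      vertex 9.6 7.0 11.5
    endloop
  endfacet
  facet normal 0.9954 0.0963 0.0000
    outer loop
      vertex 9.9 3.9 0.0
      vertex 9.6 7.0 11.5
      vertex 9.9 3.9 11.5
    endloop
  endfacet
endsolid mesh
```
; perimeter-only toolpath
G21 ; units = mm
G90 ; absolute positioning
G28 ; home
; layer 1
G0 Z1.6
G0 X9.6 Y7.0
G1 X7.5 Y9.3
G1 X4.5 Y10.0
G1 X1.7 Y8.7
G1 X0.1 Y6.1
G1 X0.4 Y3.0
G1 X2.5 Y0.7
G1 X5.5 Y0.0
G1 X8.3 Y1.3
G1 X9.9 Y3.9
G1 X9.6 Y7.0
; layer 2
G0 Z3.3
G0 X9.6 Y7.0
G1 X7.5 Y9.3
G1 X4.5 Y10.0
G1 X1.7 Y8.7
G1 X0.1 Y6.1
G1 X0.4 Y3.0
G1 X2.5 Y0.7
G1 X5.5 Y0.0
G1 X8.3 Y1.3
G1 X9.9 Y3.9
G1 X9.6 Y7.0
; layer 3
G0 Z4.9
G0 X9.6 Y7.0
G1 X7.5 Y9.3
G1 X4.5 Y10.0
G1 X1.7 Y8.7
G1 X0.1 Y6.1
G1 X0.4 Y3.0
G1 X2.5 Y0.7
G1 X5.5 Y0.0
G1 X8.3 Y1.3
G1 X9.9 Y3.9
G1 X9.6 Y7.0
; layer 4
G0 Z6.6
G0 X9.6 Y7.0
G1 X7.5 Y9.3
G1 X4.5 Y10.0
G1 X1.7 Y8.7
G1 X0.1 Y6.1
G1 X0.4 Y3.0
G1 X2.5 Y0.7
G1 X5.5 Y0.0
G1 X8.3 Y1.3
G1 X9.9 Y3.9
G1 X9.6 Y7.0
; layer 5
G0 Z8.2
G0 X9.6 Y7.0
G1 X7.5 Y9.3
G1 X4.5 Y10.0
G1 X1.7 Y8.7
G1 X0.1 Y6.1
G1 X0.4 Y3.0
G1 X2.5 Y0.7
G1 X5.5 Y0.0
G1 X8.3 Y1.3
G1 X9.9 Y3.9
G1 X9.6 Y7.0
; layer 6
G0 Z9.9
G0 X9.6 Y7.0
G1 X7.5 Y9.3
G1 X4.5 Y10.0
G1 X1.7 Y8.7
G1 X0.1 Y6.1
G1 X0.4 Y3.0
G1 X2.5 Y0.7
G1 X5.5 Y0.0
G1 X8.3 Y1.3
G1 X9.9 Y3.9
G1 X9.6 Y7.0
; layer 7
G0 Z11.5
G0 X9.6 Y7.0
G1 X7.5 Y9.3
G1 X4.5 Y10.0
G1 X1.7 Y8.7
G1 X0.1 Y6.1
G1 X0.4 Y3.0
G1 X2.5 Y0.7
G1 X5.5 Y0.0
G1 X8.3 Y1.3
G1 X9.9 Y3.9
G1 X9.6 Y7.0
M2 ; end

The solid is a regular 10-sided prism (a cylinder approximated with 10 flat sides), circumscribed radius ≈ 5 mm, height ≈ 11.5 mm. Slicing at Δz = 1.6 mm — 7 equal slices spanning the solid's height, so layer i sits at z = i·h/7 — gives 7 non-empty perimeters. Each is a 10-segment closed polygon; G0 lifts to the layer z and rapids to the start vertex, then G1 traces the edges.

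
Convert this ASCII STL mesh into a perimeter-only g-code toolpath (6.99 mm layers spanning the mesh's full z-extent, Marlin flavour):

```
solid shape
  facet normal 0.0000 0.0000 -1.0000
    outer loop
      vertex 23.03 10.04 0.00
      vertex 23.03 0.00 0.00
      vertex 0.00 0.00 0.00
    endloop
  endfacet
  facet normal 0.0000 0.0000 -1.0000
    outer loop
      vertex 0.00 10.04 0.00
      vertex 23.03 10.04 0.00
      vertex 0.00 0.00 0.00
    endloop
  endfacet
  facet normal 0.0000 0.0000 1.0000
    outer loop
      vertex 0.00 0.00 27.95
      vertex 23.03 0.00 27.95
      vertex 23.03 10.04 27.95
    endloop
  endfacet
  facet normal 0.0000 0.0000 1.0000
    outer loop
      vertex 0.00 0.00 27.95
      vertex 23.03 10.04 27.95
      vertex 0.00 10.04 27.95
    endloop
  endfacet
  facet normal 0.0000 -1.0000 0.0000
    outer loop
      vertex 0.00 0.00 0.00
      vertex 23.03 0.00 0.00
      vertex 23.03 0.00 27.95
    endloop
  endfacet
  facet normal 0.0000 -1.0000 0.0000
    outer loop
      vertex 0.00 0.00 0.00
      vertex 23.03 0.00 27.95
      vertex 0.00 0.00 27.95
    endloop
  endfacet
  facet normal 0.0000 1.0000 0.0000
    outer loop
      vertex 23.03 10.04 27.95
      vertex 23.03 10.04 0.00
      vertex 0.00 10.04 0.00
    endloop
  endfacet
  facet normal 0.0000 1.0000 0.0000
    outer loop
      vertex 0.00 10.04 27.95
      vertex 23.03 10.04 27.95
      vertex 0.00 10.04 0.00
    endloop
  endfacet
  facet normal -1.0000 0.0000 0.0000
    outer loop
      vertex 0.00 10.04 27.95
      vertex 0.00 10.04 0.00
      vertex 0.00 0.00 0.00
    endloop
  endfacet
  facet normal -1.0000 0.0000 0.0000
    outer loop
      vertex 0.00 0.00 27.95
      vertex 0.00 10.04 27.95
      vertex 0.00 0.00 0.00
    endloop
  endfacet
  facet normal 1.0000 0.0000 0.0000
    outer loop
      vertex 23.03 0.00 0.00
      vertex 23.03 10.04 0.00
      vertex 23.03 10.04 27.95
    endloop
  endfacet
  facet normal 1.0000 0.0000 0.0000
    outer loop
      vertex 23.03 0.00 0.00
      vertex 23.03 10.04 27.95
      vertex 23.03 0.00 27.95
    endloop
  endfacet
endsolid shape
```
; perimeter-only toolpath
G21 ; units = mm
G90 ; absolute positioning
G28 ; home
; layer 1
G0 Z6.99
G0 X0.00 Y0.00
G1 X23.03 Y0.00
G1 X23.03 Y10.04
G1 X0.00 Y10.04
G1 X0.00 Y0.00
; layer 2
G0 Z13.97
G0 X0.00 Y0.00
G1 X23.03 Y0.00
G1 X23.03 Y10.04
G1 X0.00 Y10.04
G1 X0.00 Y0.00
; layer 3
G0 Z20.96
G0 X0.00 Y0.00
G1 X23.03 Y0.00
G1 X23.03 Y10.04
G1 X0.00 Y10.04
G1 X0.00 Y0.00
; layer 4
G0 Z27.95
G0 X0.00 Y0.00
G1 X23.03 Y0.00
G1 X23.03 Y10.04
G1 X0.00 Y10.04
G1 X0.00 Y0.00
M2 ; end

The solid is a rectangular box, roughly 23 × 10 mm footprint and 27.9 mm tall. Slicing at Δz = 6.99 mm — 4 equal slices spanning the solid's height, so layer i sits at z = i·h/4 — gives 4 non-empty perimeters. Each is a 4-segment closed polygon; G0 lifts to the layer z and rapids to the start vertex, then G1 traces the edges.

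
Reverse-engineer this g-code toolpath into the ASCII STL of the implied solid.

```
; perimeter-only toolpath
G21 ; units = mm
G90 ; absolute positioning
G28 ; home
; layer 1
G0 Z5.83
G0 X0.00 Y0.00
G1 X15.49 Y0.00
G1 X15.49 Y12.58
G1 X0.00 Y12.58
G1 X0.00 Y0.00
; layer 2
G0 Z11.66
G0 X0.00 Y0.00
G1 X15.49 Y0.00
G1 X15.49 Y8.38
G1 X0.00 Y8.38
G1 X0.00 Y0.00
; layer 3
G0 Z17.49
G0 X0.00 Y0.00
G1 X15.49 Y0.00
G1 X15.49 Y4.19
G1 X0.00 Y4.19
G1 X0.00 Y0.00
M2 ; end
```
solid part
  facet normal 0.0000 0.0000 -1.0000
    outer loop
      vertex 15.49 16.77 0.00
      vertex 15.49 0.00 0.00
      vertex 0.00 0.00 0.00
    endloop
  endfacet
  facet normal 0.0000 0.0000 -1.0000
    outer loop
      vertex 0.00 16.77 0.00
      vertex 15.49 16.77 0.00
      vertex 0.00 0.00 0.00
    endloop
  endfacet
  facet normal 0.0000 -1.0000 0.0000
    outer loop
      vertex 0.00 0.00 0.00
      vertex 15.49 0.00 0.00
      vertex 15.49 0.00 23.32
    endloop
  endfacet
  facet normal 0.0000 -1.0000 0.0000
    outer loop
      vertex 0.00 0.00 0.00
      vertex 15.49 0.00 23.32
      vertex 0.00 0.00 23.32
    endloop
  endfacet
  facet normal 0.0000 0.8119 0.5838
    outer loop
      vertex 0.00 0.00 23.32
      vertex 15.49 0.00 23.32
      vertex 15.49 16.77 0.00
    endloop
  endfacet
  facet normal 0.0000 0.8119 0.5838
    outer loop
      vertex 0.00 0.00 23.32
      vertex 15.49 16.77 0.00
      vertex 0.00 16.77 0.00
    endloop
  endfacet
  facet normal -1.0000 0.0000 0.0000
    outer loop
      vertex 0.00 0.00 23.32
      vertex 0.00 16.77 0.00
      vertex 0.00 0.00 0.00
    endloop
  endfacet
  facet normal 1.0000 0.0000 0.0000
    outer loop
      vertex 15.49 0.00 0.00
      vertex 15.49 16.77 0.00
      vertex 15.49 0.00 23.32
    endloop
  endfacet
endsolid part

The G0 Z moves step by Δz≈5.83 mm. The G1 loops shrink linearly with z, so the solid tapers from its base footprint up to z≈23.3. Closing with a flat bottom cap and the tapered top and triangulating gives 8 facets — a wedge (ramp): 15.5 × 16.8 mm base, rising to 23.3 mm along the y=0 edge and sloping linearly to z=0 at y=16.8.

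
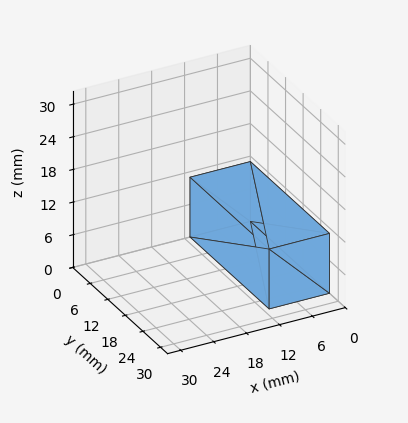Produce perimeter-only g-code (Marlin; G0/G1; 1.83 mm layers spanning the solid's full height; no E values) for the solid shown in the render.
Reading the render: the shape is a rectangular box, roughly 11 × 27 mm footprint and 11 mm tall (dimensions read to the nearest mm from the axis ticks). For the g-code, the solid's height is divided into equal slices at the stated Δz and each level perimeter traced with G1 moves after a G0 lift.

; perimeter-only toolpath
G21 ; units = mm
G90 ; absolute positioning
G28 ; home
; layer 1
G0 Z1.83
G0 X0.00 Y0.00
G1 X11.00 Y0.00
G1 X11.00 Y27.00
G1 X0.00 Y27.00
G1 X0.00 Y0.00
; layer 2
G0 Z3.67
G0 X0.00 Y0.00
G1 X11.00 Y0.00
G1 X11.00 Y27.00
G1 X0.00 Y27.00
G1 X0.00 Y0.00
; layer 3
G0 Z5.50
G0 X0.00 Y0.00
G1 X11.00 Y0.00
G1 X11.00 Y27.00
G1 X0.00 Y27.00
G1 X0.00 Y0.00
; layer 4
G0 Z7.33
G0 X0.00 Y0.00
G1 X11.00 Y0.00
G1 X11.00 Y27.00
G1 X0.00 Y27.00
G1 X0.00 Y0.00
; layer 5
G0 Z9.17
G0 X0.00 Y0.00
G1 X11.00 Y0.00
G1 X11.00 Y27.00
G1 X0.00 Y27.00
G1 X0.00 Y0.00
; layer 6
G0 Z11.00
G0 X0.00 Y0.00
G1 X11.00 Y0.00
G1 X11.00 Y27.00
G1 X0.00 Y27.00
G1 X0.00 Y0.00
M2 ; end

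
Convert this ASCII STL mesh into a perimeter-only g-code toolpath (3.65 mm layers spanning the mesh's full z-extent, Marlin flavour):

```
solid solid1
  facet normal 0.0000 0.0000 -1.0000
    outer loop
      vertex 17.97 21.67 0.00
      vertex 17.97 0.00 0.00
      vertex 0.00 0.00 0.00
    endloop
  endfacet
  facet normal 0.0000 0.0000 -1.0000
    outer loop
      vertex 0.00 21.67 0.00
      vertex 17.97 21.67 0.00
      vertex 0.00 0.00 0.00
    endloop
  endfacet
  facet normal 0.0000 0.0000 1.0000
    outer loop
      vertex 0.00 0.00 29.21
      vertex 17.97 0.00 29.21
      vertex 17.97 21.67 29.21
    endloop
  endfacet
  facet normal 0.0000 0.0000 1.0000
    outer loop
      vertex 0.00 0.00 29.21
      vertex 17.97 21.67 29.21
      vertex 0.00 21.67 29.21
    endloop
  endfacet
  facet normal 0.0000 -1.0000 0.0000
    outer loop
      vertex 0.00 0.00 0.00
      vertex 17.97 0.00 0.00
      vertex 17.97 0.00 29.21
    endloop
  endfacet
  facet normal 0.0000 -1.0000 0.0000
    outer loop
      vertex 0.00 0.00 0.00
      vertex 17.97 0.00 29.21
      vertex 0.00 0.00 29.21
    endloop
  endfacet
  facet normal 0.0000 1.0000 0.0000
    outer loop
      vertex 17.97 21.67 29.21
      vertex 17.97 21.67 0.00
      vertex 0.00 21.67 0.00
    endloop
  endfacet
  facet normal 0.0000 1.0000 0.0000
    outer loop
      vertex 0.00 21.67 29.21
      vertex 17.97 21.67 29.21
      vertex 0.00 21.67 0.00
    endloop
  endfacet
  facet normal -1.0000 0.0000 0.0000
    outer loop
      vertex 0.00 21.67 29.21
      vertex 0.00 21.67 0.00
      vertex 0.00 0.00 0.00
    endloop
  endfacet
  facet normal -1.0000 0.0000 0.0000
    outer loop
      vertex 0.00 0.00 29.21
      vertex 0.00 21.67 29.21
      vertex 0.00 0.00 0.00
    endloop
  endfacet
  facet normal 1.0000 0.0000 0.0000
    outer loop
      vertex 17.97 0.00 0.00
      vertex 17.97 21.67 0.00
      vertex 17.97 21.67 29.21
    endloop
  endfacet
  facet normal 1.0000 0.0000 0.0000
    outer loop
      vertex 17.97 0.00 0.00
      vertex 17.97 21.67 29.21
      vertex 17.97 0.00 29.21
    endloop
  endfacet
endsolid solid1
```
; perimeter-only toolpath
G21 ; units = mm
G90 ; absolute positioning
G28 ; home
; layer 1
G0 Z3.65
G0 X0.00 Y0.00
G1 X17.97 Y0.00
G1 X17.97 Y21.67
G1 X0.00 Y21.67
G1 X0.00 Y0.00
; layer 2
G0 Z7.30
G0 X0.00 Y0.00
G1 X17.97 Y0.00
G1 X17.97 Y21.67
G1 X0.00 Y21.67
G1 X0.00 Y0.00
; layer 3
G0 Z10.95
G0 X0.00 Y0.00
G1 X17.97 Y0.00
G1 X17.97 Y21.67
G1 X0.00 Y21.67
G1 X0.00 Y0.00
; layer 4
G0 Z14.61
G0 X0.00 Y0.00
G1 X17.97 Y0.00
G1 X17.97 Y21.67
G1 X0.00 Y21.67
G1 X0.00 Y0.00
; layer 5
G0 Z18.26
G0 X0.00 Y0.00
G1 X17.97 Y0.00
G1 X17.97 Y21.67
G1 X0.00 Y21.67
G1 X0.00 Y0.00
; layer 6
G0 Z21.91
G0 X0.00 Y0.00
G1 X17.97 Y0.00
G1 X17.97 Y21.67
G1 X0.00 Y21.67
G1 X0.00 Y0.00
; layer 7
G0 Z25.56
G0 X0.00 Y0.00
G1 X17.97 Y0.00
G1 X17.97 Y21.67
G1 X0.00 Y21.67
G1 X0.00 Y0.00
; layer 8
G0 Z29.21
G0 X0.00 Y0.00
G1 X17.97 Y0.00
G1 X17.97 Y21.67
G1 X0.00 Y21.67
G1 X0.00 Y0.00
M2 ; end

The solid is a rectangular box, roughly 18 × 21.7 mm footprint and 29.2 mm tall. Slicing at Δz = 3.65 mm — 8 equal slices spanning the solid's height, so layer i sits at z = i·h/8 — gives 8 non-empty perimeters. Each is a 4-segment closed polygon; G0 lifts to the layer z and rapids to the start vertex, then G1 traces the edges.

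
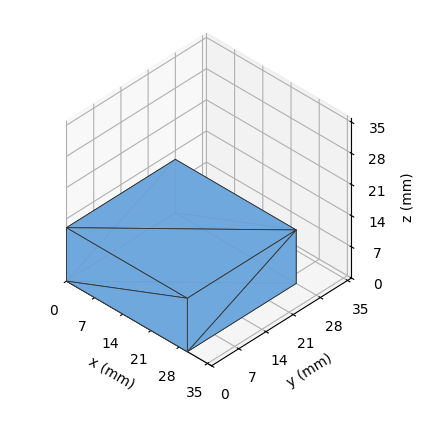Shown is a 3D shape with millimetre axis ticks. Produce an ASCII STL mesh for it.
Reading the render: the shape is a rectangular box, roughly 30 × 28 mm footprint and 12 mm tall (dimensions read to the nearest mm from the axis ticks). For the STL, each face is triangulated and given an outward normal.

solid part
  facet normal 0.0000 0.0000 -1.0000
    outer loop
      vertex 30.00 28.00 0.00
      vertex 30.00 0.00 0.00
      vertex 0.00 0.00 0.00
    endloop
  endfacet
  facet normal 0.0000 0.0000 -1.0000
    outer loop
      vertex 0.00 28.00 0.00
      vertex 30.00 28.00 0.00
      vertex 0.00 0.00 0.00
    endloop
  endfacet
  facet normal 0.0000 0.0000 1.0000
    outer loop
      vertex 0.00 0.00 12.00
      vertex 30.00 0.00 12.00
      vertex 30.00 28.00 12.00
    endloop
  endfacet
  facet normal 0.0000 0.0000 1.0000
    outer loop
      vertex 0.00 0.00 12.00
      vertex 30.00 28.00 12.00
      vertex 0.00 28.00 12.00
    endloop
  endfacet
  facet normal 0.0000 -1.0000 0.0000
    outer loop
      vertex 0.00 0.00 0.00
      vertex 30.00 0.00 0.00
      vertex 30.00 0.00 12.00
    endloop
  endfacet
  facet normal 0.0000 -1.0000 0.0000
    outer loop
      vertex 0.00 0.00 0.00
      vertex 30.00 0.00 12.00
      vertex 0.00 0.00 12.00
    endloop
  endfacet
  facet normal 0.0000 1.0000 0.0000
    outer loop
      vertex 30.00 28.00 12.00
      vertex 30.00 28.00 0.00
      vertex 0.00 28.00 0.00
    endloop
  endfacet
  facet normal 0.0000 1.0000 0.0000
    outer loop
      vertex 0.00 28.00 12.00
      vertex 30.00 28.00 12.00
      vertex 0.00 28.00 0.00
    endloop
  endfacet
  facet normal -1.0000 0.0000 0.0000
    outer loop
      vertex 0.00 28.00 12.00
      vertex 0.00 28.00 0.00
      vertex 0.00 0.00 0.00
    endloop
  endfacet
  facet normal -1.0000 0.0000 0.0000
    outer loop
      vertex 0.00 0.00 12.00
      vertex 0.00 28.00 12.00
      vertex 0.00 0.00 0.00
    endloop
  endfacet
  facet normal 1.0000 0.0000 0.0000
    outer loop
      vertex 30.00 0.00 0.00
      vertex 30.00 28.00 0.00
      vertex 30.00 28.00 12.00
    endloop
  endfacet
  facet normal 1.0000 0.0000 0.0000
    outer loop
      vertex 30.00 0.00 0.00
      vertex 30.00 28.00 12.00
      vertex 30.00 0.00 12.00
    endloop
  endfacet
endsolid part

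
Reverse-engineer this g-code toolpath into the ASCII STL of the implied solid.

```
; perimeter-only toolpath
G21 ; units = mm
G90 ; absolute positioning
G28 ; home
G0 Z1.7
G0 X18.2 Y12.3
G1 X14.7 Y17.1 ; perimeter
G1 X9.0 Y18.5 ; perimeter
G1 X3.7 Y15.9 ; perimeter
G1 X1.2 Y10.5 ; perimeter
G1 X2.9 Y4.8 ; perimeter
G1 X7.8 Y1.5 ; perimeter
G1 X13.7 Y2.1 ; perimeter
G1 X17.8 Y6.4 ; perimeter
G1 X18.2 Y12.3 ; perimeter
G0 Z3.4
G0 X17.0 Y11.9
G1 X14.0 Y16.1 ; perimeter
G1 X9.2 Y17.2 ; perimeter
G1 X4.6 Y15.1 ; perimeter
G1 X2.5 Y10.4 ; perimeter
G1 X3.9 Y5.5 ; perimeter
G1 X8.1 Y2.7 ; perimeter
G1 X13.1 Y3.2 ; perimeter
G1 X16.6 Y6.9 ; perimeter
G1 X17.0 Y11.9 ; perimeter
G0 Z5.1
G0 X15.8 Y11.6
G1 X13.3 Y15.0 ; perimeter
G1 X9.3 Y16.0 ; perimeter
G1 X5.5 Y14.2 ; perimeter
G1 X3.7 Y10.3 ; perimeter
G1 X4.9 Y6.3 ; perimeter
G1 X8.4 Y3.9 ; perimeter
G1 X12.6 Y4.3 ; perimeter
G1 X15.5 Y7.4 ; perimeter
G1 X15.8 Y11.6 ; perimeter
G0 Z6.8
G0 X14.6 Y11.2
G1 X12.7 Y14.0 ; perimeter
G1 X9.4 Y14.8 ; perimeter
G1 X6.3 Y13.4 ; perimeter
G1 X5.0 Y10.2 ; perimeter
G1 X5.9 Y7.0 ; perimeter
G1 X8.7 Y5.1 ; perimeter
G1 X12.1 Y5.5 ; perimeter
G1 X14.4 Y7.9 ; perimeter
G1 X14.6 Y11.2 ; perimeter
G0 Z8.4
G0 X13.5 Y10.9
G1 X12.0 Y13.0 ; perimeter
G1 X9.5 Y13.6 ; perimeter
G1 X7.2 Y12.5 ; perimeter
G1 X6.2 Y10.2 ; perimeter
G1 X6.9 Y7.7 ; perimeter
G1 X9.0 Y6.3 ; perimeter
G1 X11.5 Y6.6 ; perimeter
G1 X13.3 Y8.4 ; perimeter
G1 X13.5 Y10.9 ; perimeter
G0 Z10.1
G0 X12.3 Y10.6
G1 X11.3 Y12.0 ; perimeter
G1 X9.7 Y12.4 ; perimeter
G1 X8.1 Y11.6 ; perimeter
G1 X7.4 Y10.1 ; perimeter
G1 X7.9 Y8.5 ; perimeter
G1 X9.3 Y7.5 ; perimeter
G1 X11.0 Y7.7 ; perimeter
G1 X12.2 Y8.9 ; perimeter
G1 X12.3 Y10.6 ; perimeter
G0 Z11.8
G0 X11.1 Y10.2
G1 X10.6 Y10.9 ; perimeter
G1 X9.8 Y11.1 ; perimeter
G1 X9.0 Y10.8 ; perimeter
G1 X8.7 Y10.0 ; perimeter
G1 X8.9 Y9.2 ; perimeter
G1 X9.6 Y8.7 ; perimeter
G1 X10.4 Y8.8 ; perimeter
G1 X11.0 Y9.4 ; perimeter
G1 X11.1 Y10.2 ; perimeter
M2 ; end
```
solid part
  facet normal 0.0000 0.0000 -1.0000
    outer loop
      vertex 8.9 19.7 0.0
      vertex 15.4 18.1 0.0
      vertex 19.4 12.6 0.0
    endloop
  endfacet
  facet normal 0.0000 0.0000 -1.0000
    outer loop
      vertex 2.8 16.8 0.0
      vertex 8.9 19.7 0.0
      vertex 19.4 12.6 0.0
    endloop
  endfacet
  facet normal 0.0000 0.0000 -1.0000
    outer loop
      vertex 0.0 10.6 0.0
      vertex 2.8 16.8 0.0
      vertex 19.4 12.6 0.0
    endloop
  endfacet
  facet normal 0.0000 0.0000 -1.0000
    outer loop
      vertex 1.9 4.1 0.0
      vertex 0.0 10.6 0.0
      vertex 19.4 12.6 0.0
    endloop
  endfacet
  facet normal 0.0000 0.0000 -1.0000
    outer loop
      vertex 7.5 0.3 0.0
      vertex 1.9 4.1 0.0
      vertex 19.4 12.6 0.0
    endloop
  endfacet
  facet normal 0.0000 0.0000 -1.0000
    outer loop
      vertex 14.2 1.0 0.0
      vertex 7.5 0.3 0.0
      vertex 19.4 12.6 0.0
    endloop
  endfacet
  facet normal 0.0000 0.0000 -1.0000
    outer loop
      vertex 18.9 5.9 0.0
      vertex 14.2 1.0 0.0
      vertex 19.4 12.6 0.0
    endloop
  endfacet
  facet normal 0.6667 0.4848 0.5661
    outer loop
      vertex 19.4 12.6 0.0
      vertex 15.4 18.1 0.0
      vertex 9.9 9.9 13.5
    endloop
  endfacet
  facet normal 0.1970 0.8003 0.5663
    outer loop
      vertex 15.4 18.1 0.0
      vertex 8.9 19.7 0.0
      vertex 9.9 9.9 13.5
    endloop
  endfacet
  facet normal -0.3538 0.7443 0.5665
    outer loop
      vertex 8.9 19.7 0.0
      vertex 2.8 16.8 0.0
      vertex 9.9 9.9 13.5
    endloop
  endfacet
  facet normal -0.7502 0.3388 0.5677
    outer loop
      vertex 2.8 16.8 0.0
      vertex 0.0 10.6 0.0
      vertex 9.9 9.9 13.5
    endloop
  endfacet
  facet normal -0.7903 -0.2310 0.5676
    outer loop
      vertex 0.0 10.6 0.0
      vertex 1.9 4.1 0.0
      vertex 9.9 9.9 13.5
    endloop
  endfacet
  facet normal -0.4625 -0.6816 0.5669
    outer loop
      vertex 1.9 4.1 0.0
      vertex 7.5 0.3 0.0
      vertex 9.9 9.9 13.5
    endloop
  endfacet
  facet normal 0.0856 -0.8191 0.5672
    outer loop
      vertex 7.5 0.3 0.0
      vertex 14.2 1.0 0.0
      vertex 9.9 9.9 13.5
    endloop
  endfacet
  facet normal 0.5950 -0.5708 0.5658
    outer loop
      vertex 14.2 1.0 0.0
      vertex 18.9 5.9 0.0
      vertex 9.9 9.9 13.5
    endloop
  endfacet
  facet normal 0.8220 -0.0613 0.5662
    outer loop
      vertex 18.9 5.9 0.0
      vertex 19.4 12.6 0.0
      vertex 9.9 9.9 13.5
    endloop
  endfacet
endsolid part

The G0 Z moves step by Δz≈1.7 mm. The G1 loops shrink linearly with z, so the solid tapers from its base footprint up to z≈13.5. Closing with a flat bottom cap and the tapered top and triangulating gives 16 facets — a regular 9-sided pyramid, base circumscribed radius ≈ 9.9 mm, apex at z ≈ 13.5 mm.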